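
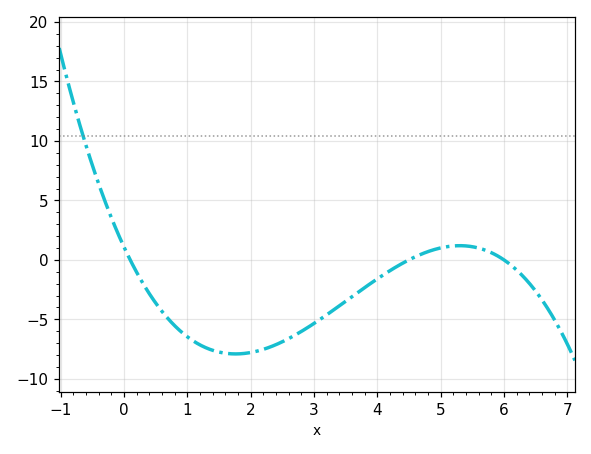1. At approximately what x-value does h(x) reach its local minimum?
1.76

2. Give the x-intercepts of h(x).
0.1, 4.5, 6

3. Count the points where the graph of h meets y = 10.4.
1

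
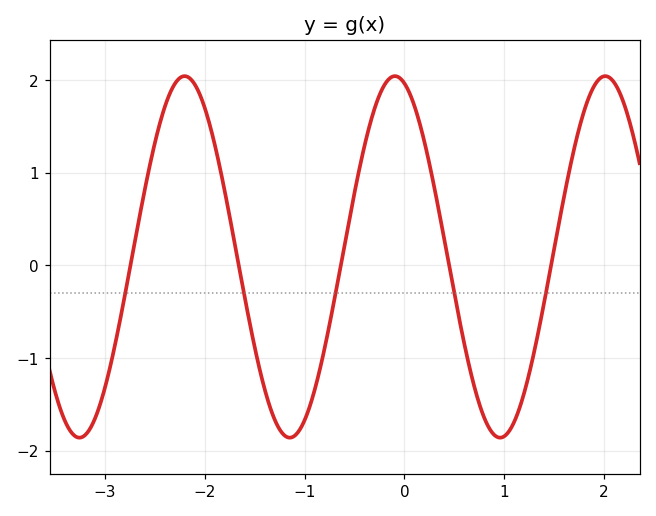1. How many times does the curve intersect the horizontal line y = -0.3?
5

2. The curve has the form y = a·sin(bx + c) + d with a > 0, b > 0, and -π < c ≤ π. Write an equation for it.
y = 1.95sin(2.98x + 1.85) + 0.09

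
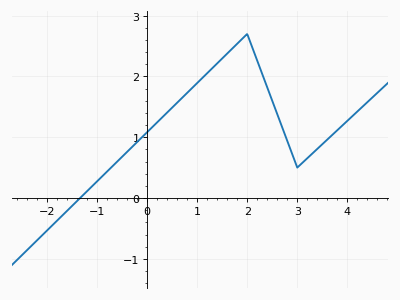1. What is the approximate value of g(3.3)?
0.73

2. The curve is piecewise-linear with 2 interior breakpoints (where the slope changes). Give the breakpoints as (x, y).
(2, 2.7); (3, 0.5)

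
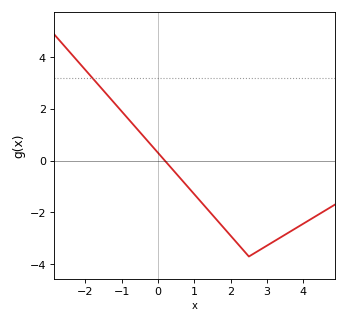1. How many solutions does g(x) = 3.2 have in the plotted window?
1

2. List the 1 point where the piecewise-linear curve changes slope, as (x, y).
(2.5, -3.7)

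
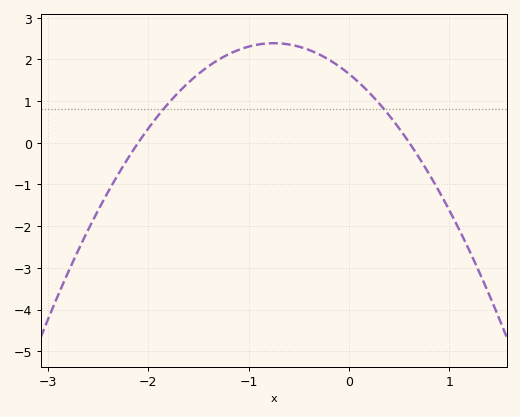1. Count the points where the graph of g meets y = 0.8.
2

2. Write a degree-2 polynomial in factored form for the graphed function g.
y = -1.31(x + 2.1)(x - 0.6)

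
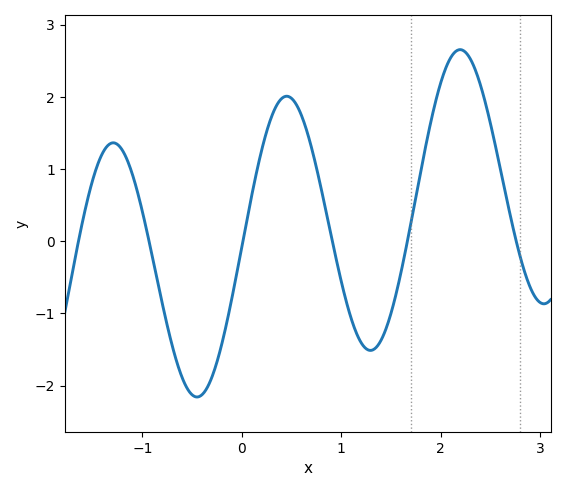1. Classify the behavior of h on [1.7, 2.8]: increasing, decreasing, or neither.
neither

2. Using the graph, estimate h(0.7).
1.3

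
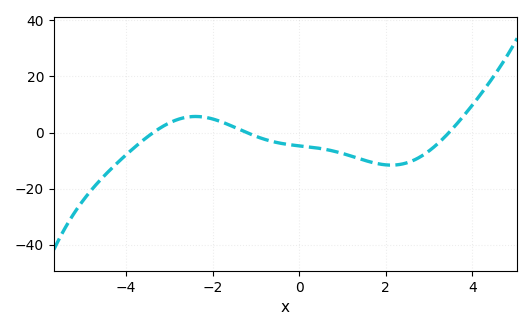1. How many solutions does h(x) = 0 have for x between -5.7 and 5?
3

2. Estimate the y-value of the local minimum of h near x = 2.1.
-11.6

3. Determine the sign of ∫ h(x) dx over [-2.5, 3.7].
negative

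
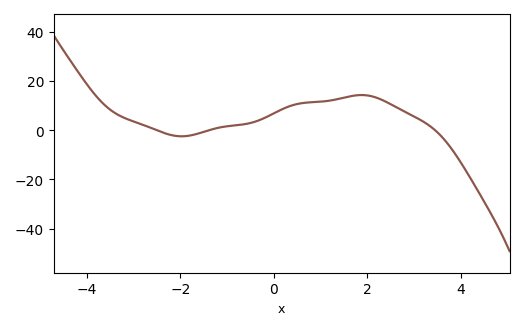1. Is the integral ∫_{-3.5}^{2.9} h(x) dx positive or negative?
positive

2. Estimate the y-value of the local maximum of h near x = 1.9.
14.2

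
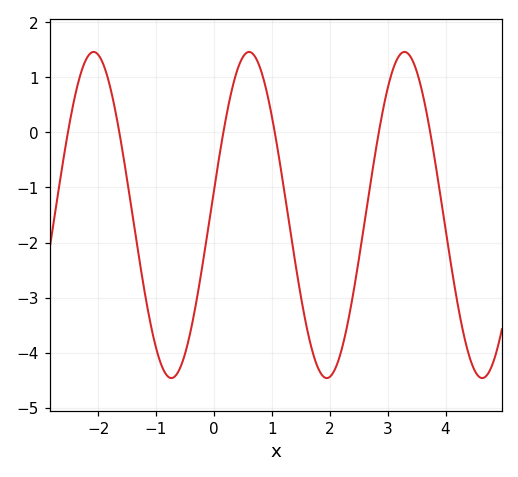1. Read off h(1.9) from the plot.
-4.4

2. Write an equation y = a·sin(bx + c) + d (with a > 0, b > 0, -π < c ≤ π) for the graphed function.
y = 2.96sin(2.3x + 0.15) - 1.5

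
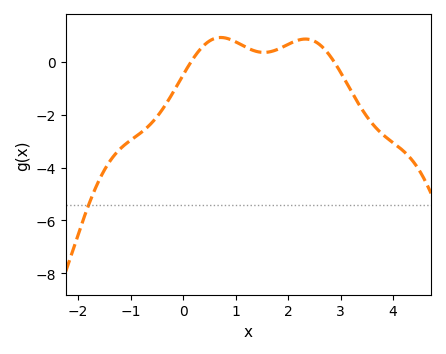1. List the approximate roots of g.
0.2, 2.9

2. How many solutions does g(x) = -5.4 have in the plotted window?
1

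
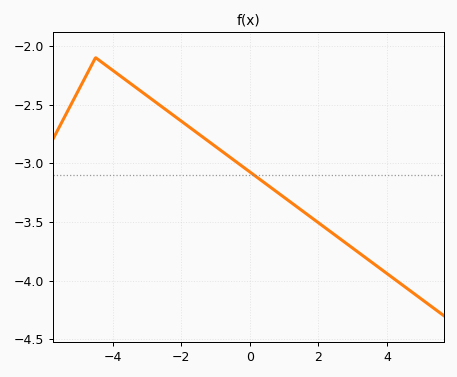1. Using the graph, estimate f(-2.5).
-2.53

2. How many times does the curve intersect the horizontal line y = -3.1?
1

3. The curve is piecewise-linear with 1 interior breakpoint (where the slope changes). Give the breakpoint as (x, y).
(-4.5, -2.1)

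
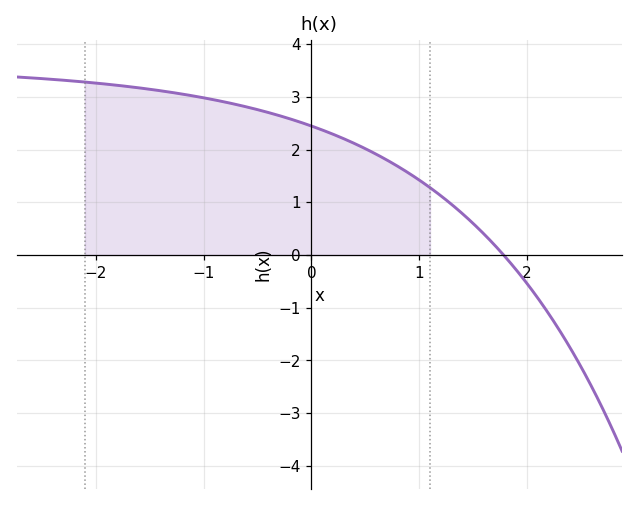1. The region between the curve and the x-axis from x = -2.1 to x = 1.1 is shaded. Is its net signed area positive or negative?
positive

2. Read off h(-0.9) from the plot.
2.95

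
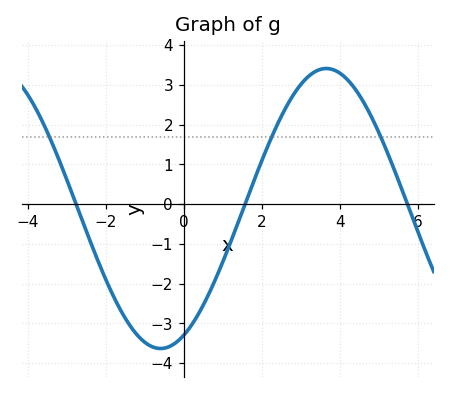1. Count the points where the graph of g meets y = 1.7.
3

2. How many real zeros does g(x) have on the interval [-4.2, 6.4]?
3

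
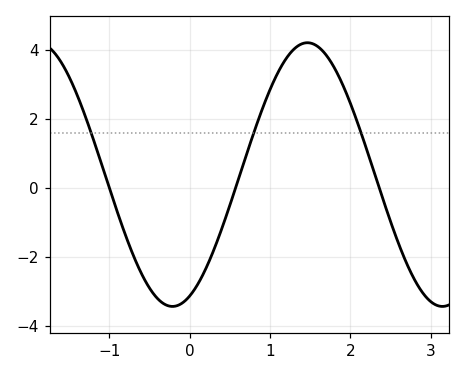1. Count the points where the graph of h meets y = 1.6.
3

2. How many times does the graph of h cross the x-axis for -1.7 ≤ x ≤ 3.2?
3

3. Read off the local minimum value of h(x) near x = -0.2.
-3.43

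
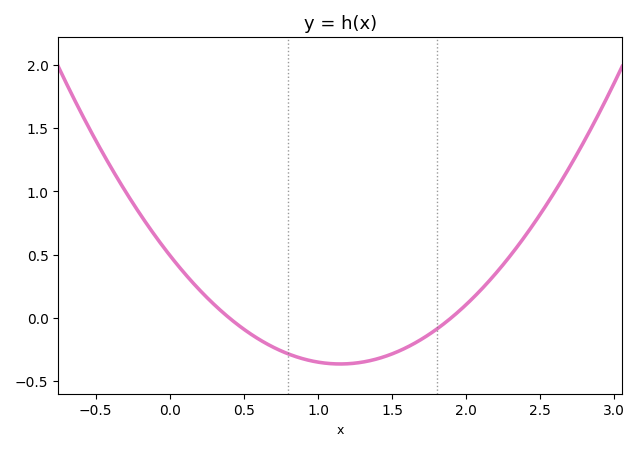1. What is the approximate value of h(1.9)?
0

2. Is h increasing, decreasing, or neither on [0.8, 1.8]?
neither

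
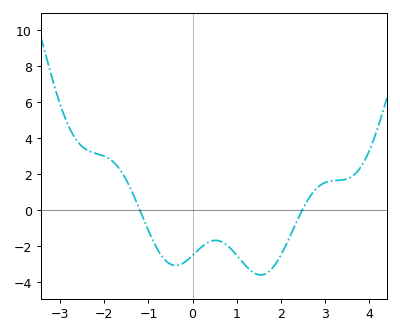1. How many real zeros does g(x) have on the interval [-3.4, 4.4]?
2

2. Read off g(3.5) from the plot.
1.8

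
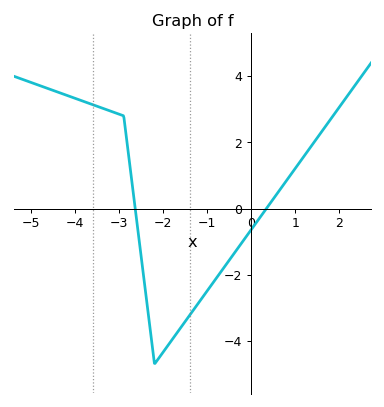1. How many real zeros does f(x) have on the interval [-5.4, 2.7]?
2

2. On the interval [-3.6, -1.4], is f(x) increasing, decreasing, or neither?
neither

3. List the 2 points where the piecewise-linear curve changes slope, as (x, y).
(-2.9, 2.8); (-2.2, -4.7)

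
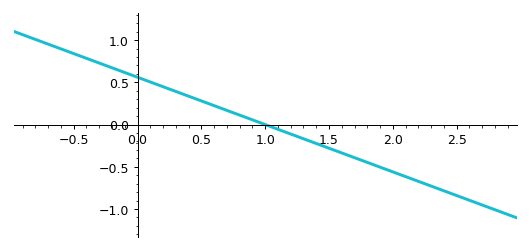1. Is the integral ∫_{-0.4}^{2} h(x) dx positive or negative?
positive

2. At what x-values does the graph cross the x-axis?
1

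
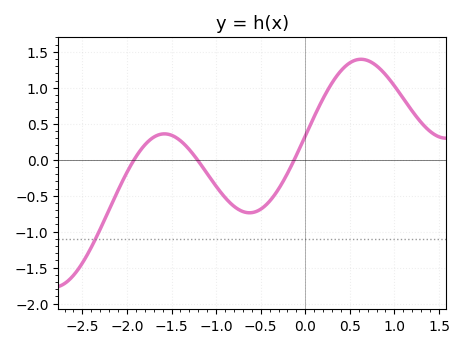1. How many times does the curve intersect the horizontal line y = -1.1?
1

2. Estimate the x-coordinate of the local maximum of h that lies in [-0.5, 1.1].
0.626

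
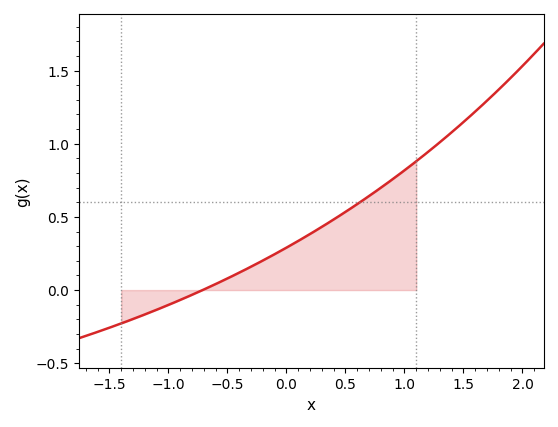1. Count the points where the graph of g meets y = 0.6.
1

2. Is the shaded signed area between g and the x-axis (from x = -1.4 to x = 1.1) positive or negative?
positive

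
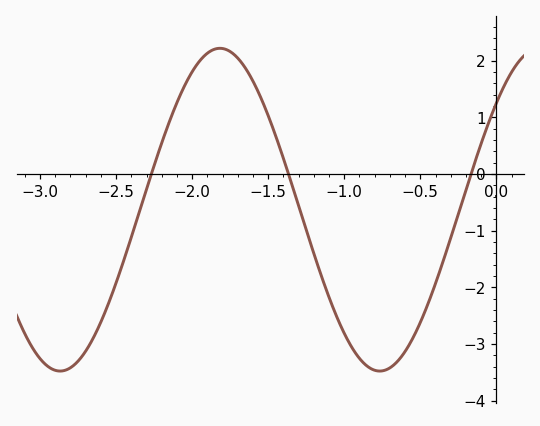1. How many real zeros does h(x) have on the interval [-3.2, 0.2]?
3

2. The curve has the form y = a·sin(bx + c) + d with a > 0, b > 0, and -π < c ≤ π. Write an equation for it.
y = 2.85sin(3x + 0.72) - 0.63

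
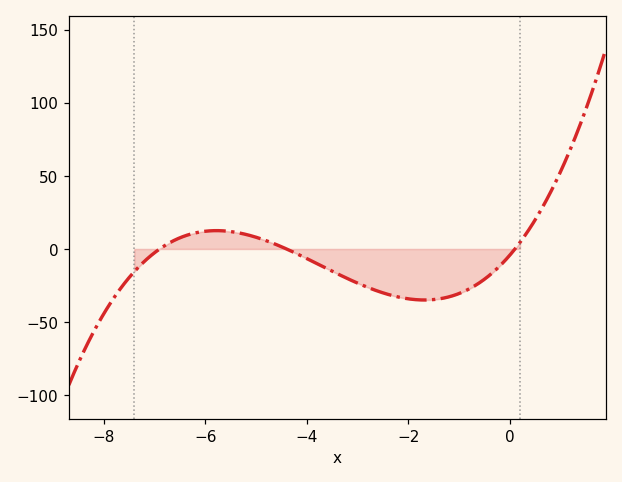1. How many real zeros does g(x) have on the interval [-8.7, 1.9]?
3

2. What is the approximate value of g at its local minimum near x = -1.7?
-34.9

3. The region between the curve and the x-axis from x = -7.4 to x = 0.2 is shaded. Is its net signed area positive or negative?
negative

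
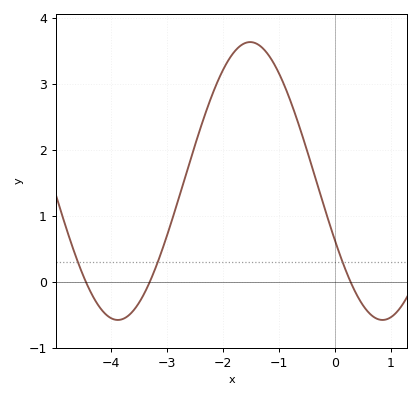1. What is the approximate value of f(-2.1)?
3.03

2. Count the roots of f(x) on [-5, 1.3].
3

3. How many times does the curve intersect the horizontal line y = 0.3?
3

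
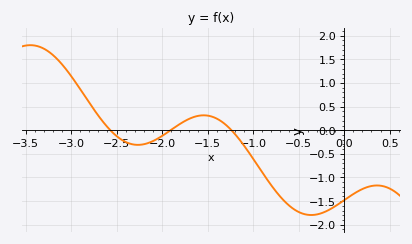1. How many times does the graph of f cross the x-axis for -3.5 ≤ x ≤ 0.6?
3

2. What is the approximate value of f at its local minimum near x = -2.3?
-0.3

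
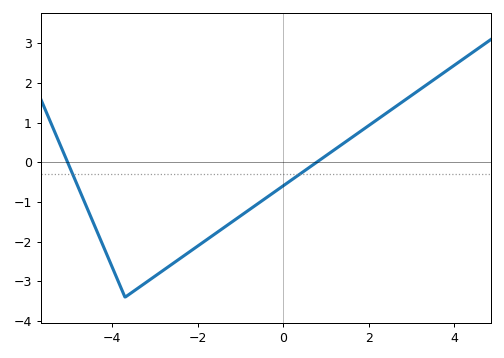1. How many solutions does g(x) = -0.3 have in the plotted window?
2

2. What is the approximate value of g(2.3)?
1.2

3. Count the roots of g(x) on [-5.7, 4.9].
2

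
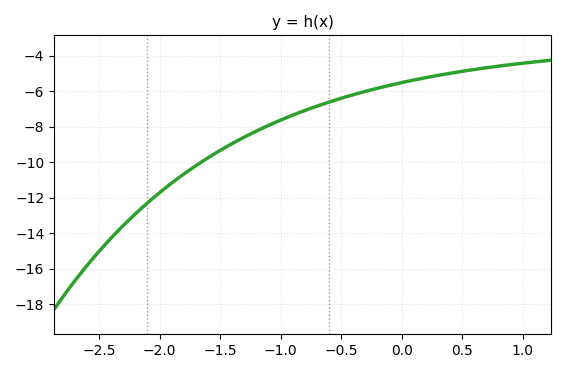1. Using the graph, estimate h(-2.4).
-14.3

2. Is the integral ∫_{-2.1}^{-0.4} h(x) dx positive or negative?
negative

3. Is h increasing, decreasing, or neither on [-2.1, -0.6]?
increasing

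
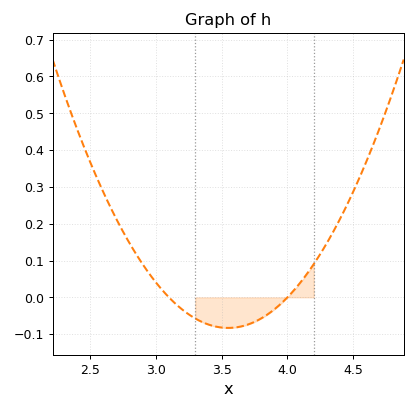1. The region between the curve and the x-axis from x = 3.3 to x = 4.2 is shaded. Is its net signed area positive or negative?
negative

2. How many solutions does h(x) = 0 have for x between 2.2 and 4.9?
2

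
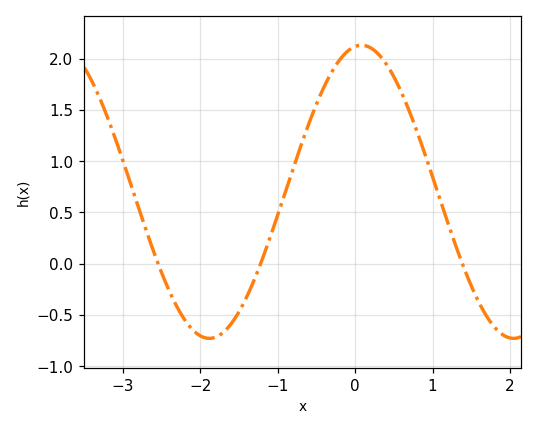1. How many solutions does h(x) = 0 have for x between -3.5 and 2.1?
3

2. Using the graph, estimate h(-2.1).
-0.644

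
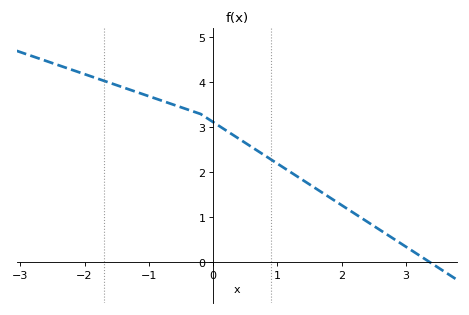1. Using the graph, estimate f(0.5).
2.65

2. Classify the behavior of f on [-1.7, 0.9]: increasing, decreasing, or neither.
decreasing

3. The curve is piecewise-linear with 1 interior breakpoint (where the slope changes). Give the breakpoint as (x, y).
(-0.2, 3.3)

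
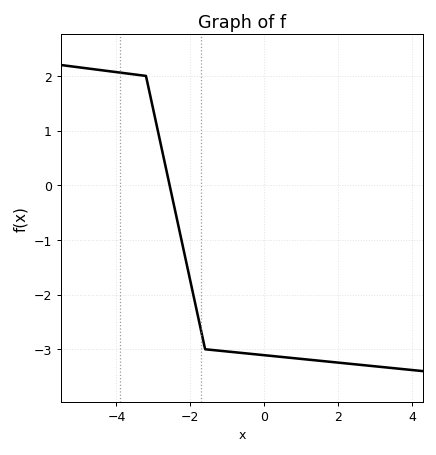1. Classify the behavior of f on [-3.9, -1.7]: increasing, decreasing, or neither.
decreasing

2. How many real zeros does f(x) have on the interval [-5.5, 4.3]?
1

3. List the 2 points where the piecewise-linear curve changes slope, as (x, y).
(-3.2, 2); (-1.6, -3)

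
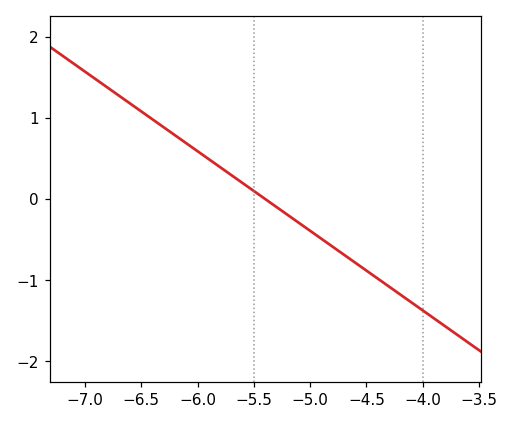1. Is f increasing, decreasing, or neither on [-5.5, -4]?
decreasing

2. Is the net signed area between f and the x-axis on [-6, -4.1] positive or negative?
negative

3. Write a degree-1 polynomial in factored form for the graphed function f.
y = -0.98(x + 5.4)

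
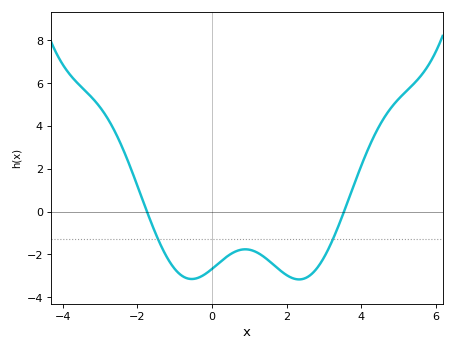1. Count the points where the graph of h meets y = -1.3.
2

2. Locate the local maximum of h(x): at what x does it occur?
0.891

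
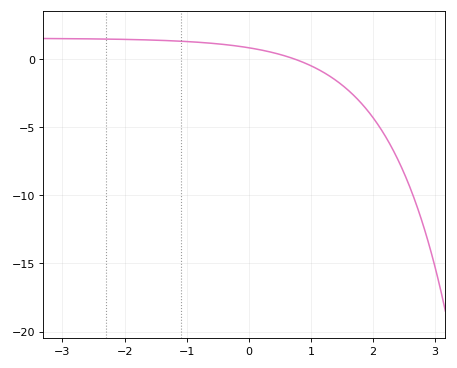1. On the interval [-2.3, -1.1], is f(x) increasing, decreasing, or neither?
decreasing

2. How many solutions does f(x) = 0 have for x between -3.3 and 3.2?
1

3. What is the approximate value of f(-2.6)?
1.49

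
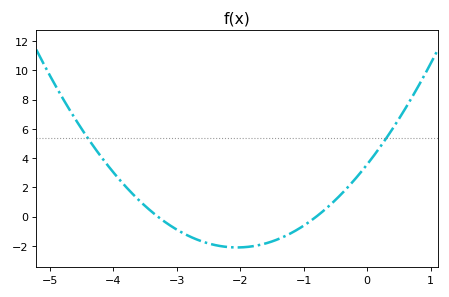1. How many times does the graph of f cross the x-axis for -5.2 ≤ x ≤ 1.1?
2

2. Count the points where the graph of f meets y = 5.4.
2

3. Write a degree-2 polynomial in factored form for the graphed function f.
y = 1.35(x + 3.3)(x + 0.8)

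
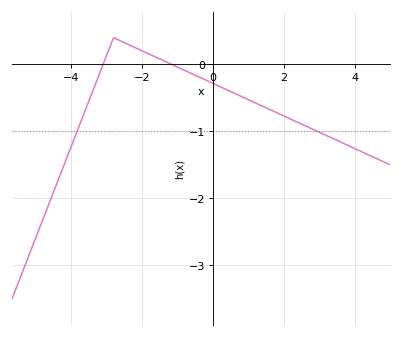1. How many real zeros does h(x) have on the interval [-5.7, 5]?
2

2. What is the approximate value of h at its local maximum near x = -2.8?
0.4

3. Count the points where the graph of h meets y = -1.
2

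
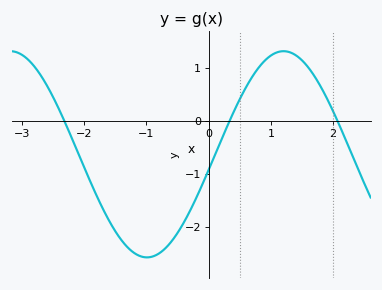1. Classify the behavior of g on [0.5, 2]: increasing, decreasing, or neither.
neither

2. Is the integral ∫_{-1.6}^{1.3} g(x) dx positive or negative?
negative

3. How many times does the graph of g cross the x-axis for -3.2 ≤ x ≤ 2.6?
3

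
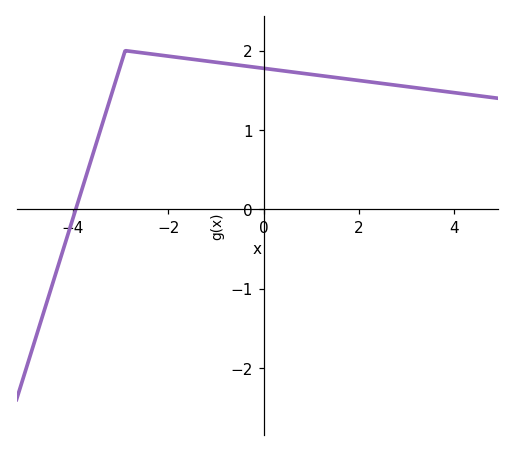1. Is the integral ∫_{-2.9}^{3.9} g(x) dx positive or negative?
positive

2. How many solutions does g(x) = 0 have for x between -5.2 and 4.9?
1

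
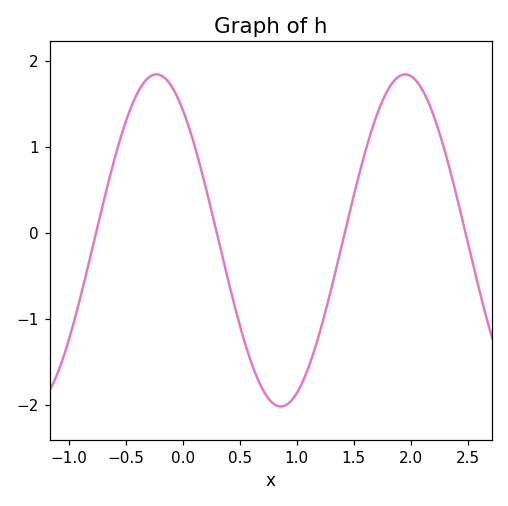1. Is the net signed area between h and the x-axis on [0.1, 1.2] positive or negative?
negative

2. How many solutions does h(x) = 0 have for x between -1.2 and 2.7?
4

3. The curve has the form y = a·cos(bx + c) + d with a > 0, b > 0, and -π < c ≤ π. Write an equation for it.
y = 1.93cos(2.88x + 0.662) - 0.09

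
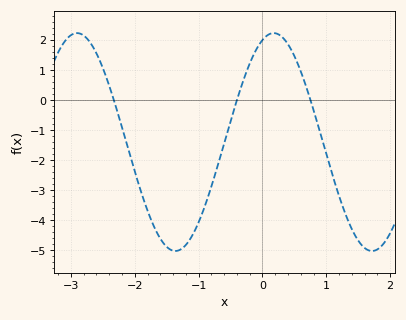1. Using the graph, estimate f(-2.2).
-0.9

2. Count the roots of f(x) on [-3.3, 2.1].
3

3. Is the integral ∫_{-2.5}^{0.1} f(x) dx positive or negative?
negative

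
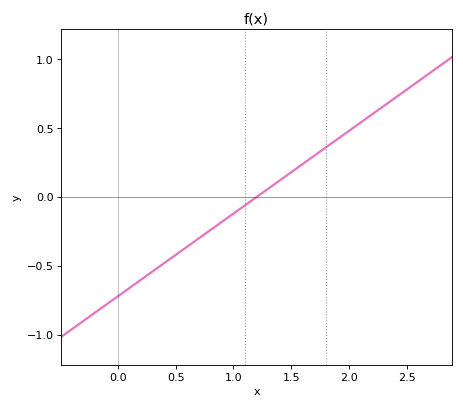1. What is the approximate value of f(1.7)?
0.3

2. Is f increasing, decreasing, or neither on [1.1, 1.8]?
increasing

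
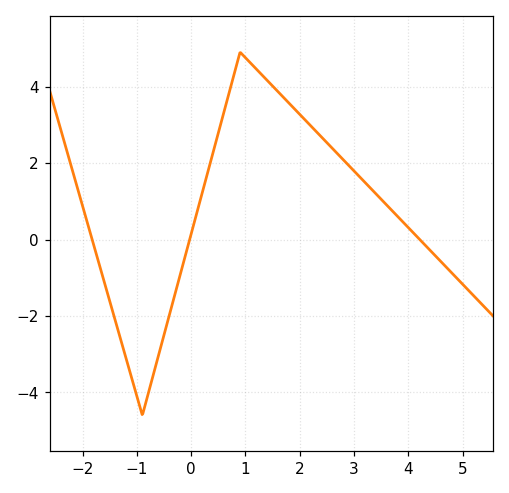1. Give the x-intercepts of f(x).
-1.8, 0, 4.2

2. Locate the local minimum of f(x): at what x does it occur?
-1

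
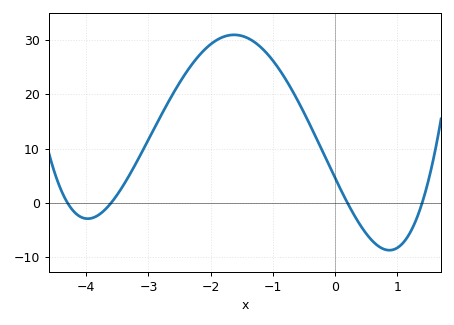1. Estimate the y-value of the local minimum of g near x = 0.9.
-9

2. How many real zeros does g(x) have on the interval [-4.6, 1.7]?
4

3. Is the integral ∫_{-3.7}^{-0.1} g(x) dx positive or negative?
positive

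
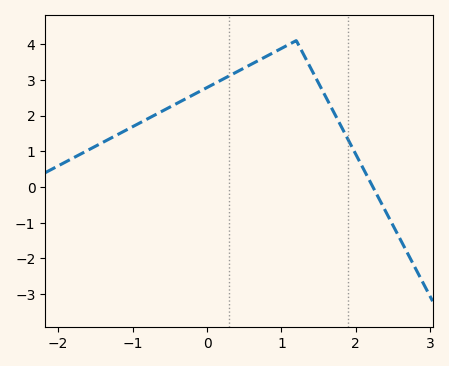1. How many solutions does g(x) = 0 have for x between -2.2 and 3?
1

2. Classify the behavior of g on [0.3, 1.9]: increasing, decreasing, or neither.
neither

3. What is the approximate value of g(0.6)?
3.4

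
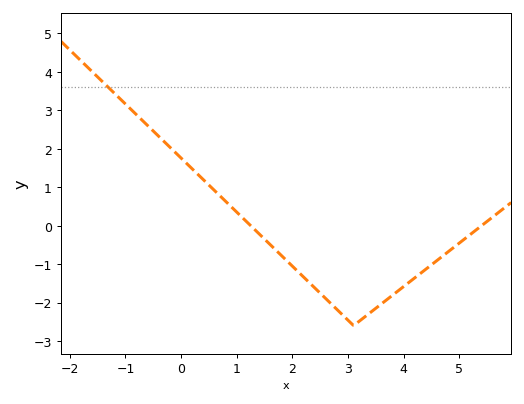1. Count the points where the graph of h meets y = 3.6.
1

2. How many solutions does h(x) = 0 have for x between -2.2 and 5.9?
2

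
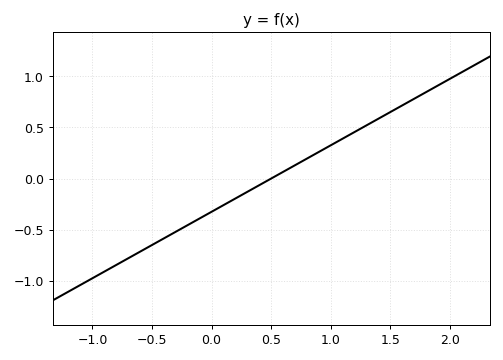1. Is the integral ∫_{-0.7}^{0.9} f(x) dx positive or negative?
negative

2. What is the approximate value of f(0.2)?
-0.2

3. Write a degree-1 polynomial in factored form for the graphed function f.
y = 0.65(x - 0.5)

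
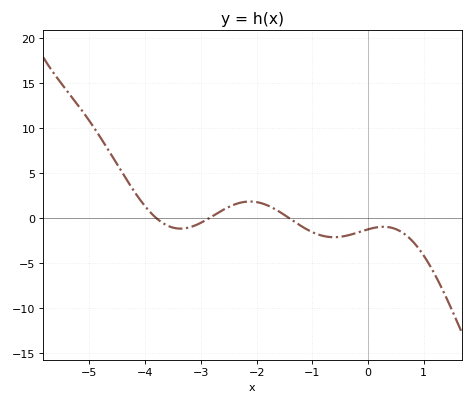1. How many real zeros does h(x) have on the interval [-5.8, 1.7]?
3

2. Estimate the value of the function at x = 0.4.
-1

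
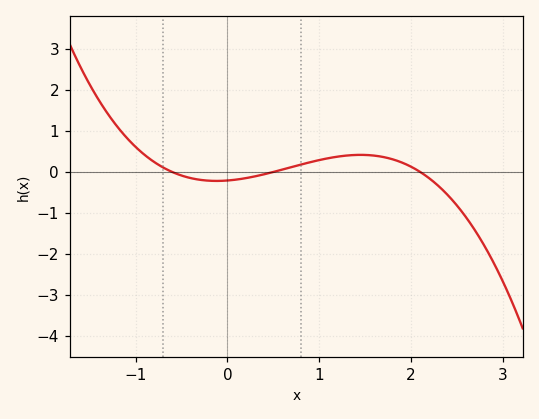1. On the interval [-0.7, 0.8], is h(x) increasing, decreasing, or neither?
neither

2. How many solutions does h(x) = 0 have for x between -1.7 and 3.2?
3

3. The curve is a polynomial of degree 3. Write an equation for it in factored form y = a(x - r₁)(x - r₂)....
y = -0.33(x + 0.6)(x - 0.5)(x - 2.1)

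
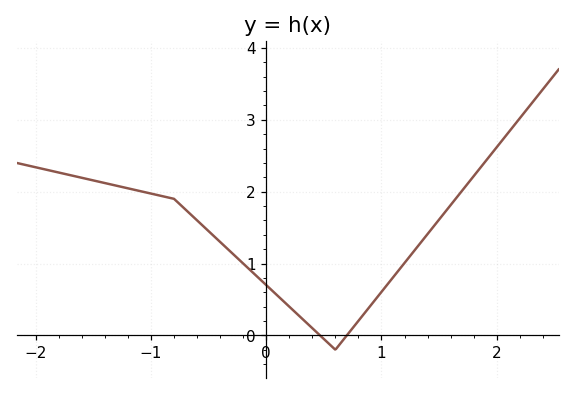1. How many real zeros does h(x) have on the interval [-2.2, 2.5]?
2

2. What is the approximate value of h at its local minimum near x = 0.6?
-0.2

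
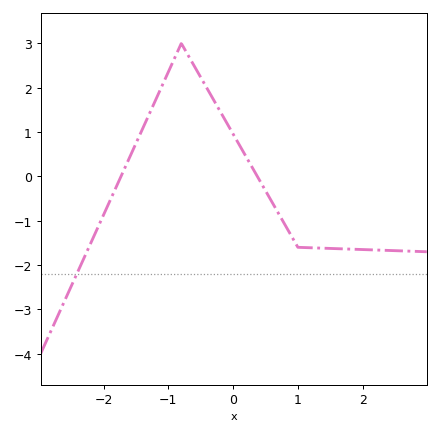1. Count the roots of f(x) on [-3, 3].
2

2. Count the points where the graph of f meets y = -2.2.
1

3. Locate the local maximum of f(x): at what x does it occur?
-0.799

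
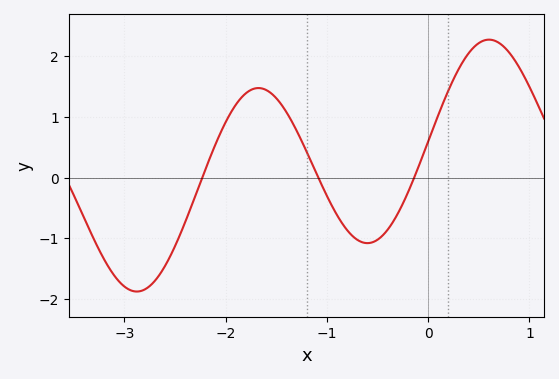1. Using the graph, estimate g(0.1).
1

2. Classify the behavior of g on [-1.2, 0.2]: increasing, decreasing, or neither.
neither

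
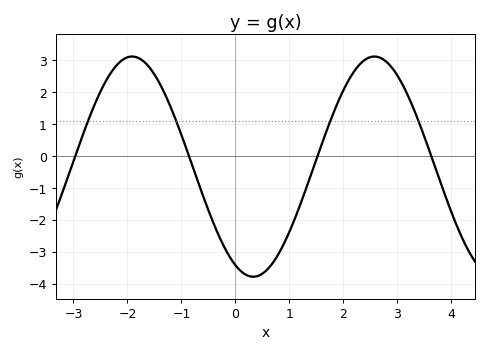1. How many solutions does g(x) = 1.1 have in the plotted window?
4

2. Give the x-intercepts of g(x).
-2.97, -0.861, 1.52, 3.63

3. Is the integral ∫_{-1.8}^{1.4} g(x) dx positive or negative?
negative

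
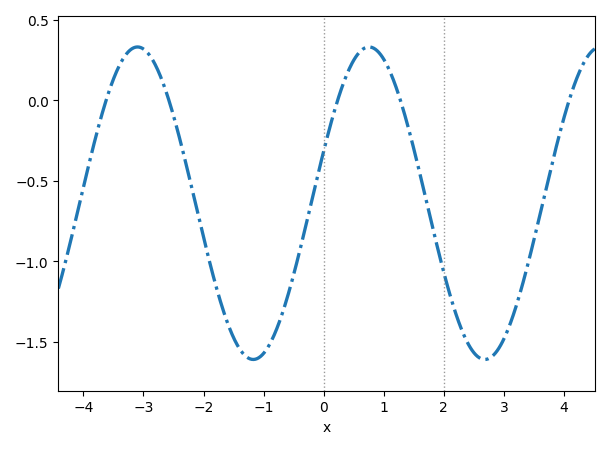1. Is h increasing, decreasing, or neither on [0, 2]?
neither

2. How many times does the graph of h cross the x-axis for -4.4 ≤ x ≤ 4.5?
5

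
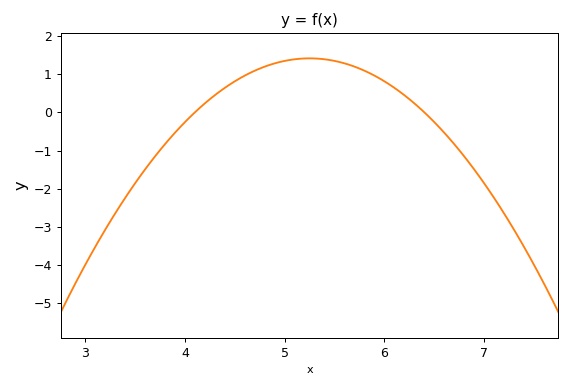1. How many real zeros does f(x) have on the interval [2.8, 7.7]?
2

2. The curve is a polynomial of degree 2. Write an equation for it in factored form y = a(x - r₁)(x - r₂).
y = -1.07(x - 4.1)(x - 6.4)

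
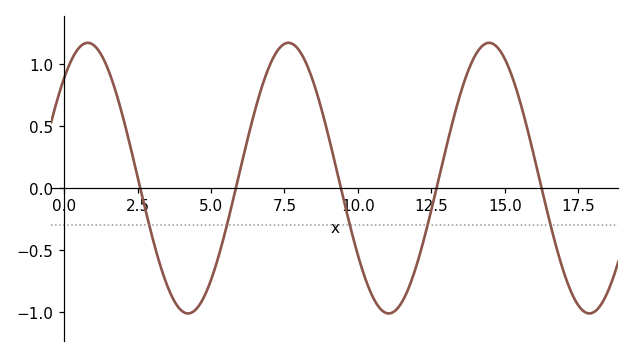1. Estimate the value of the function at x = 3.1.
-0.481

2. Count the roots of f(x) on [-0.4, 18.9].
5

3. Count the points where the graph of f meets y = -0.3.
5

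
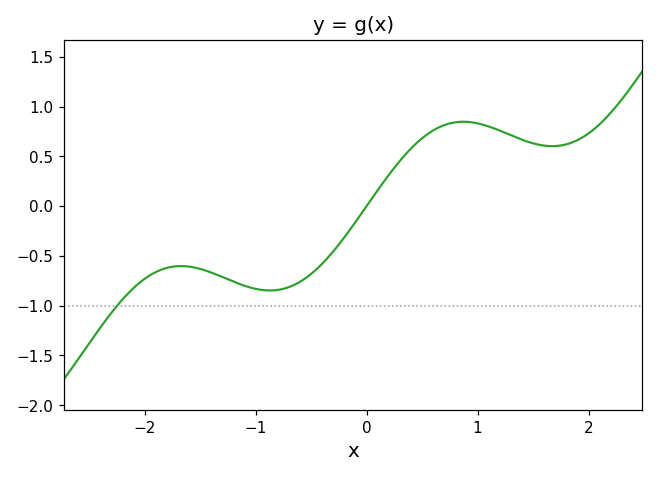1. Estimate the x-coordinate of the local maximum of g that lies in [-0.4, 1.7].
0.9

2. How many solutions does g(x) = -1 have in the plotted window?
1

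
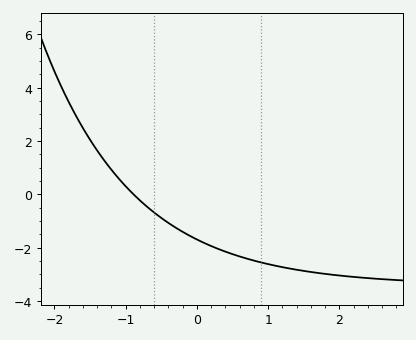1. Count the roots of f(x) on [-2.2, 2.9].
1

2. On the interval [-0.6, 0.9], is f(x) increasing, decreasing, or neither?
decreasing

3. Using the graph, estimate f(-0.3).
-1.2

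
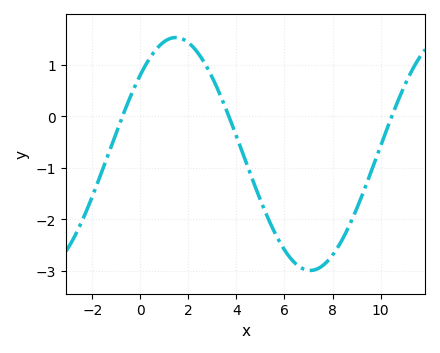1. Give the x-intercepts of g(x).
-0.752, 3.68, 10.5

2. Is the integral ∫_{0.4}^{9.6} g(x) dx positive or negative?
negative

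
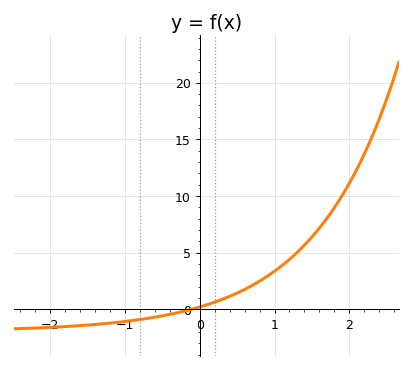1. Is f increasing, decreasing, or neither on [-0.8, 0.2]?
increasing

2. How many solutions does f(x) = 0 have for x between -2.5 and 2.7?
1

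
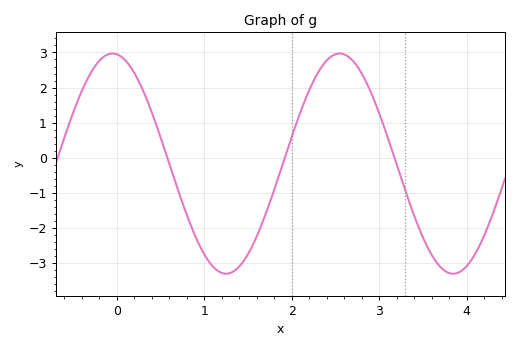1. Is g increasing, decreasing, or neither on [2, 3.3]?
neither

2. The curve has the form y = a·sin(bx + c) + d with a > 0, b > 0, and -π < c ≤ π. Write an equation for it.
y = 3.14sin(2.42x + 1.69) - 0.17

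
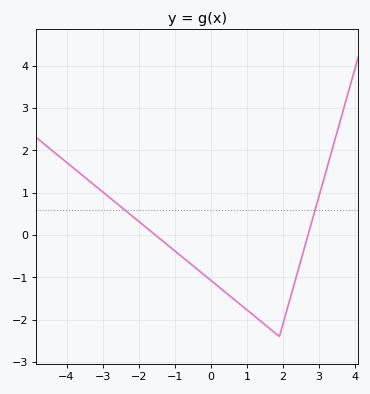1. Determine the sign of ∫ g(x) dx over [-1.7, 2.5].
negative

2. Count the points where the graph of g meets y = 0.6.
2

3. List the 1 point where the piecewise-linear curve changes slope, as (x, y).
(1.9, -2.4)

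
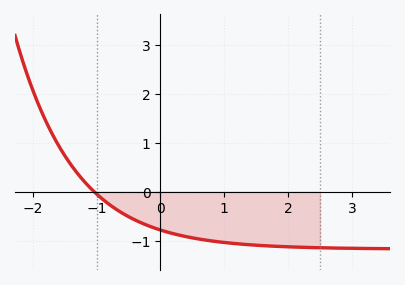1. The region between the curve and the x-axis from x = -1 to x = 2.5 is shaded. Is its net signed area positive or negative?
negative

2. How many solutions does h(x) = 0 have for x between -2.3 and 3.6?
1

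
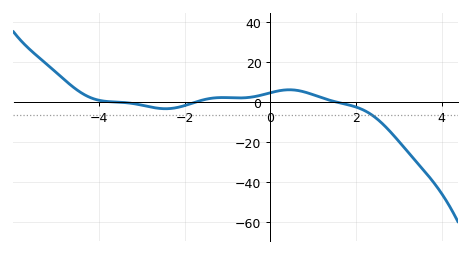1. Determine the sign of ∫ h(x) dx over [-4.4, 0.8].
positive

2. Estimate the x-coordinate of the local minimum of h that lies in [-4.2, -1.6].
-2.44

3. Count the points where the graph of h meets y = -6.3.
1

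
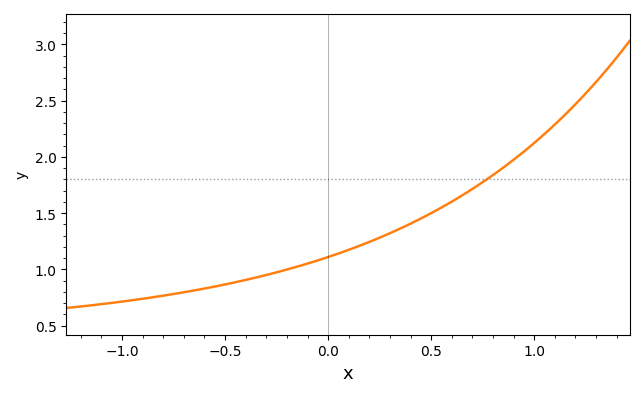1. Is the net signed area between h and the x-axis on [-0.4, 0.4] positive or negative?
positive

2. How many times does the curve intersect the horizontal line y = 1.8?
1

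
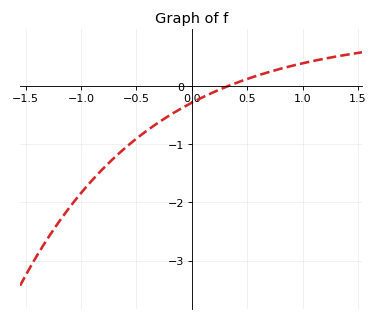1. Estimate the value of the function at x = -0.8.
-1.42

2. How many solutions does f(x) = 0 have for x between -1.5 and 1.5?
1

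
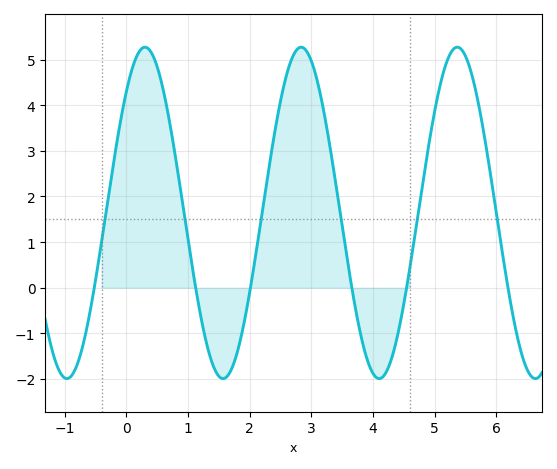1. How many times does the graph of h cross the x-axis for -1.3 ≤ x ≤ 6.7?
6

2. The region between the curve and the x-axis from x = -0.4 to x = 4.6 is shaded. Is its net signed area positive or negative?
positive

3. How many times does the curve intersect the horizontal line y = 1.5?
6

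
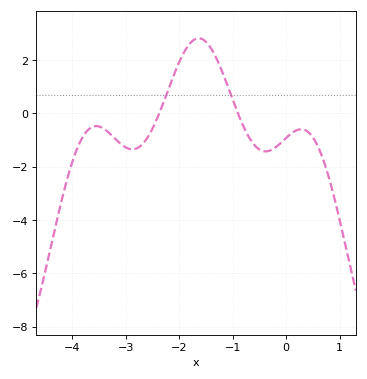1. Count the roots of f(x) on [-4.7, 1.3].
2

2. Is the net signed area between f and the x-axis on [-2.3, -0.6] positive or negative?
positive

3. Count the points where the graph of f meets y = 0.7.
2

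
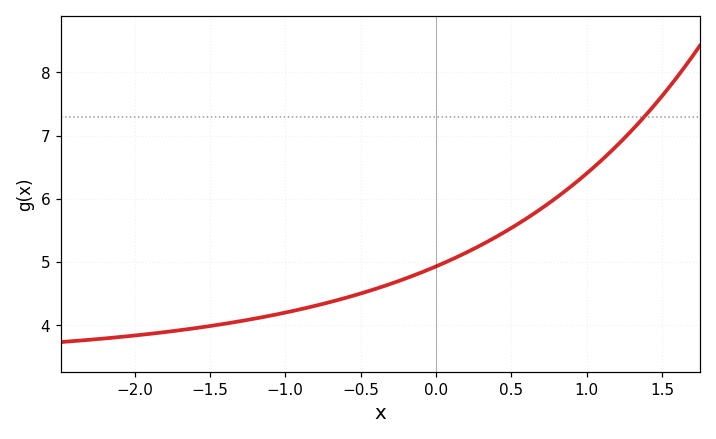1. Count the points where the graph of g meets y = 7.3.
1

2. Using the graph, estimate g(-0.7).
4.4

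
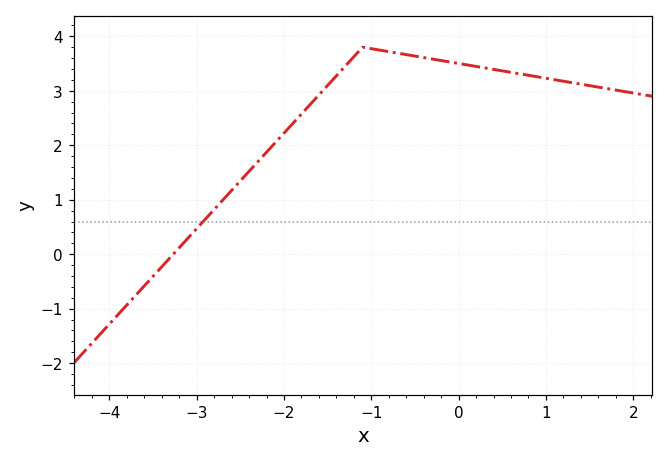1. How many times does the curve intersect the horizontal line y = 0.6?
1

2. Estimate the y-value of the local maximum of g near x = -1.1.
3.8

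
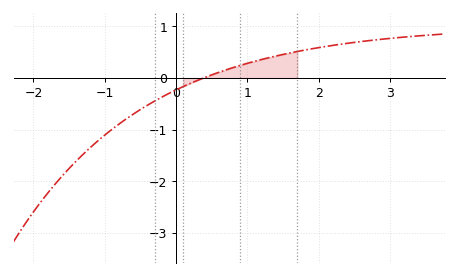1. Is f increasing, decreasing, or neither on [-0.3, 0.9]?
increasing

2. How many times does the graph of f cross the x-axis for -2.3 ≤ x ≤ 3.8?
1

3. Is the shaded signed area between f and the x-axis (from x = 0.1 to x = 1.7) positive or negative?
positive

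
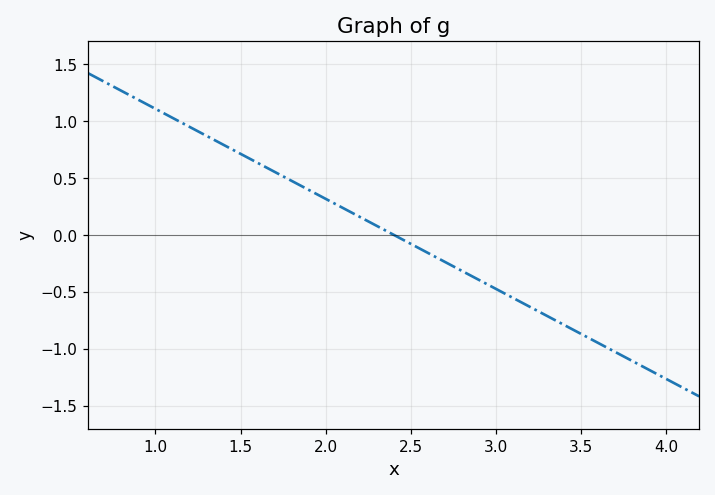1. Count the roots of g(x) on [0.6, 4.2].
1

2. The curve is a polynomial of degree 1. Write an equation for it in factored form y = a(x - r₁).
y = -0.79(x - 2.4)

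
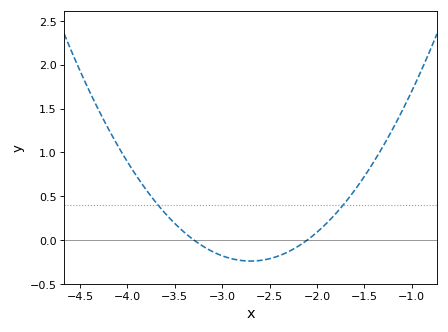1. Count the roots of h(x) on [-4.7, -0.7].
2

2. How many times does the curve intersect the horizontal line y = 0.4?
2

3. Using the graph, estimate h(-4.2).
1.25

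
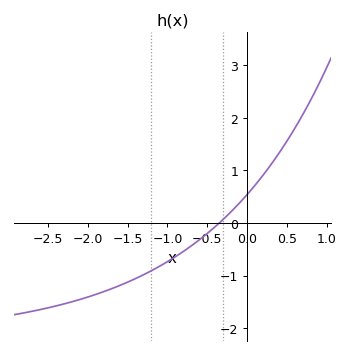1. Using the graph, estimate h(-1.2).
-0.907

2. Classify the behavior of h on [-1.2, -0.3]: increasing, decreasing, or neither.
increasing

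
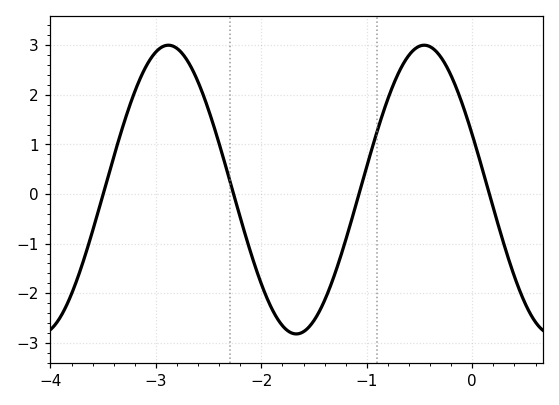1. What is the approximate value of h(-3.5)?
0.002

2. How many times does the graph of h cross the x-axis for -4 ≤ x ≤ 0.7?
4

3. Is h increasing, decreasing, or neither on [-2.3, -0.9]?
neither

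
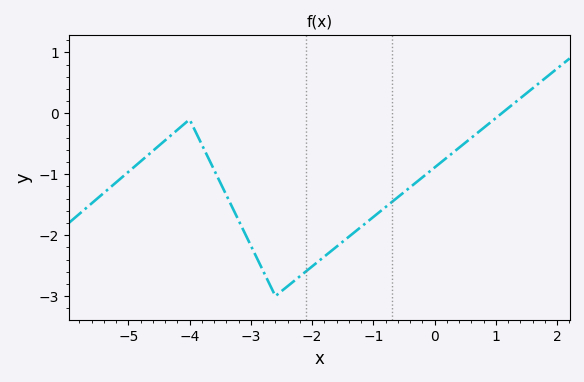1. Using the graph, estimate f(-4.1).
-0.2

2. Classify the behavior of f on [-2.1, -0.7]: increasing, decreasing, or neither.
increasing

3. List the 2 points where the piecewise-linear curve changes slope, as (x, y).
(-4, -0.1); (-2.6, -3)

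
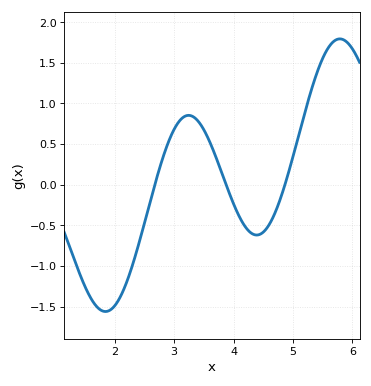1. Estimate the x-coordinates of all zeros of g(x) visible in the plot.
2.67, 3.87, 4.86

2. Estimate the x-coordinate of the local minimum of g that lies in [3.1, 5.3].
4.39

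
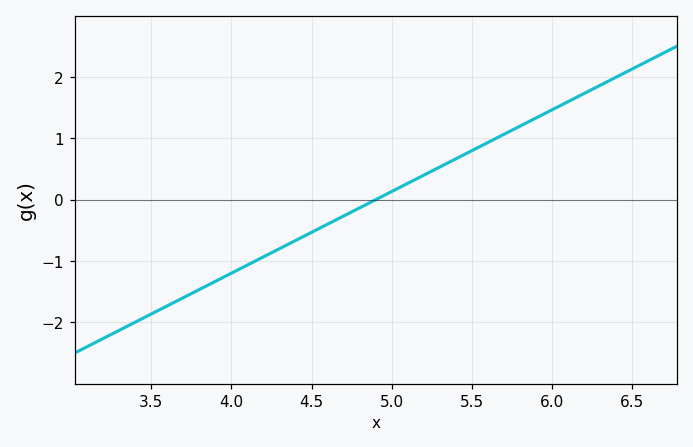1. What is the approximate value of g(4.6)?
-0.4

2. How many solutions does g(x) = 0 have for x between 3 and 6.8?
1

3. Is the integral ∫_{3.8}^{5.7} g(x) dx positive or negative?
negative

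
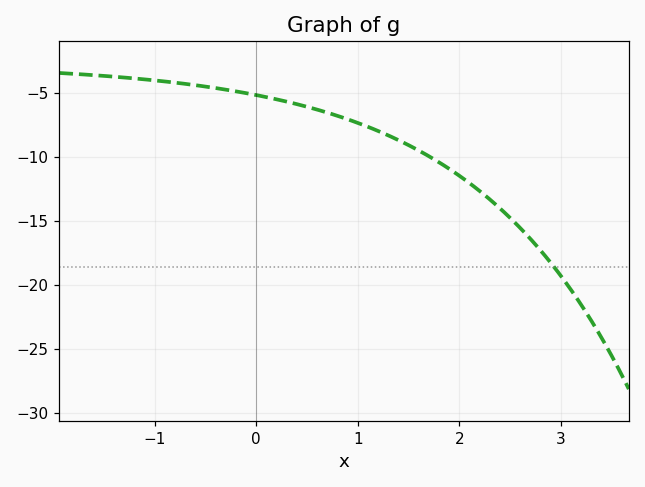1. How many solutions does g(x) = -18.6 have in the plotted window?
1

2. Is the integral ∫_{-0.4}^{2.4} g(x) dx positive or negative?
negative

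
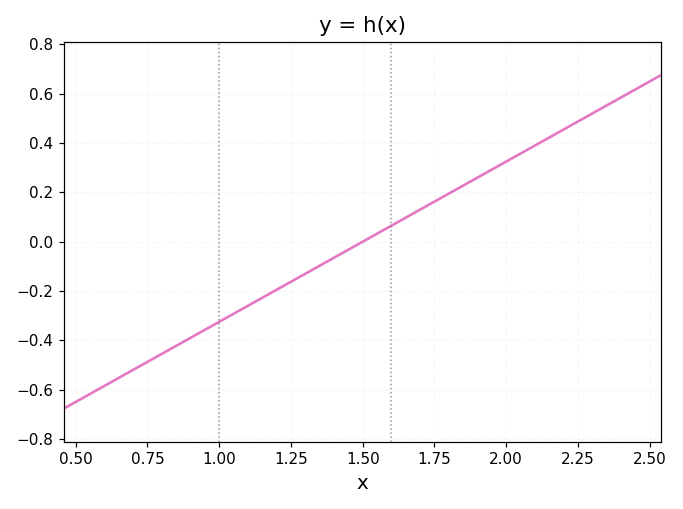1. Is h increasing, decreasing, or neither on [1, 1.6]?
increasing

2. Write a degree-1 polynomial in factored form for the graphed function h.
y = 0.65(x - 1.5)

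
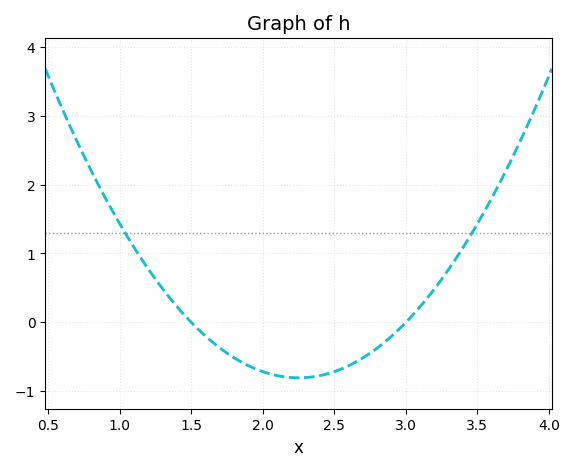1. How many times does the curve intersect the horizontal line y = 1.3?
2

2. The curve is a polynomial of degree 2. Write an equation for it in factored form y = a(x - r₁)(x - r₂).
y = 1.43(x - 1.5)(x - 3)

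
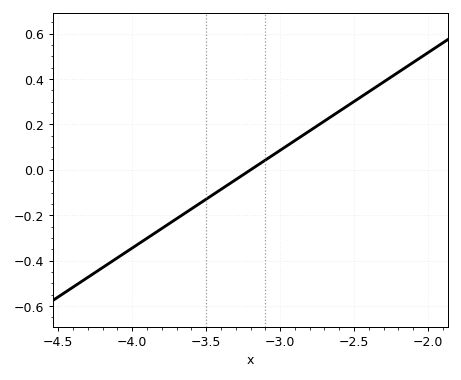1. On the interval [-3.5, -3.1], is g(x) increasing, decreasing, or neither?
increasing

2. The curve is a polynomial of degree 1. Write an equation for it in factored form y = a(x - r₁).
y = 0.43(x + 3.2)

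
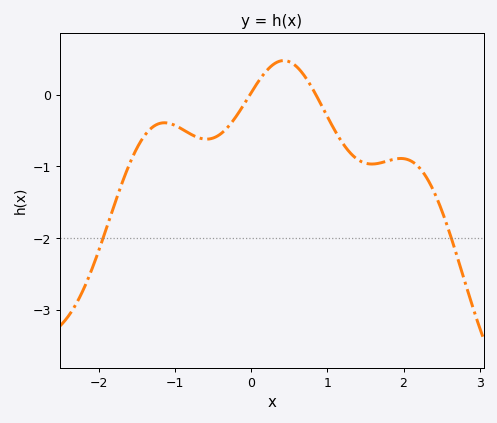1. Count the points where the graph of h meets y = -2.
2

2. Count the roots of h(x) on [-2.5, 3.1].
2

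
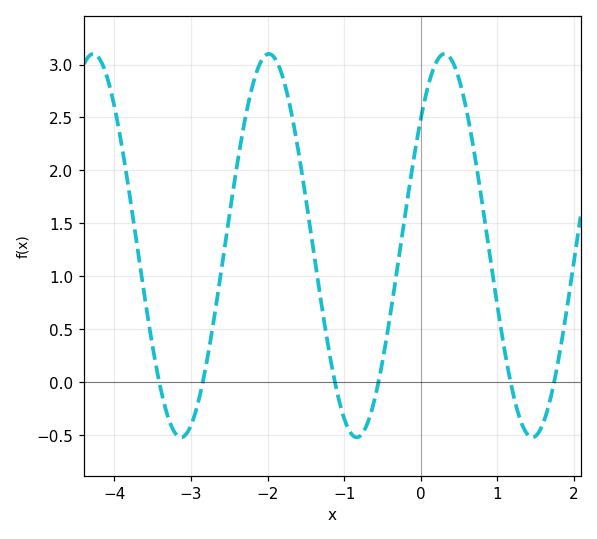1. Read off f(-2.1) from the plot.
3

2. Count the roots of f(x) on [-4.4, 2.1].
6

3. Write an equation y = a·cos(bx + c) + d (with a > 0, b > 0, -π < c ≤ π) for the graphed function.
y = 1.81cos(2.7x - 0.85) + 1.29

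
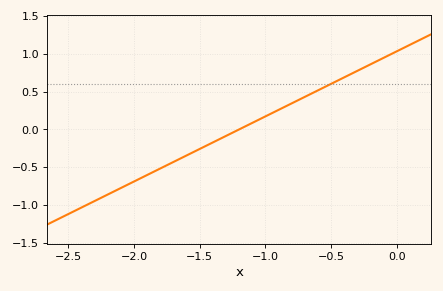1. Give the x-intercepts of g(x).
-1.2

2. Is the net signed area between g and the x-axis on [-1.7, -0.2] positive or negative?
positive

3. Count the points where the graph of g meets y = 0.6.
1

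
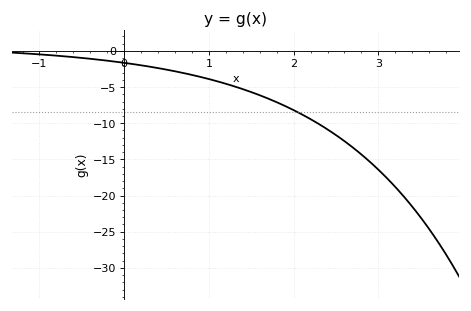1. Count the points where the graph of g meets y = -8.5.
1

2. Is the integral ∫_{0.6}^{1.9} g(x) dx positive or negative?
negative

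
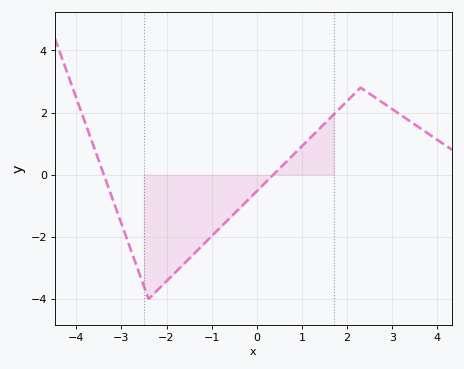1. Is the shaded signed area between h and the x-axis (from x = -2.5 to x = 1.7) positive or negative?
negative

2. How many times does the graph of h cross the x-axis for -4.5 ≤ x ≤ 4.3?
2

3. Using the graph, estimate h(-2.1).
-3.6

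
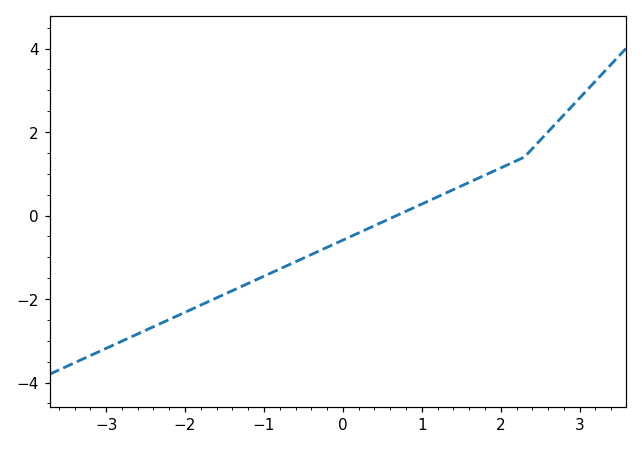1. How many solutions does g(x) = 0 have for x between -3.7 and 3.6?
1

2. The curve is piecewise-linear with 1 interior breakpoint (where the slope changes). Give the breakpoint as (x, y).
(2.3, 1.4)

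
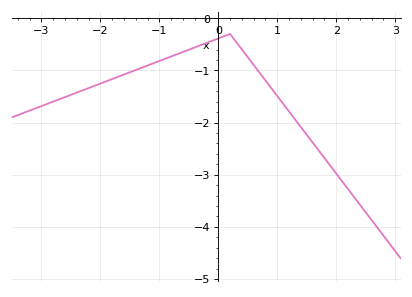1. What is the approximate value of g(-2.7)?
-1.55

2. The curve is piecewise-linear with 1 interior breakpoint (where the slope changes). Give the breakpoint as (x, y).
(0.2, -0.3)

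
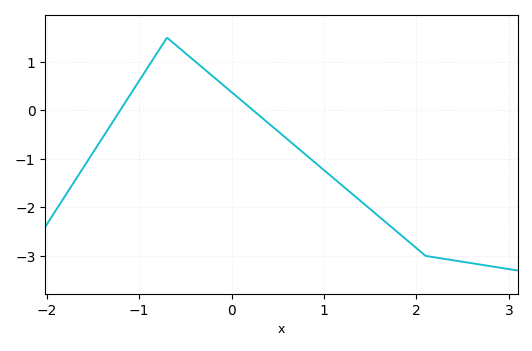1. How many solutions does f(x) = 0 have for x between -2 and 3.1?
2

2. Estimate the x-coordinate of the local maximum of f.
-0.698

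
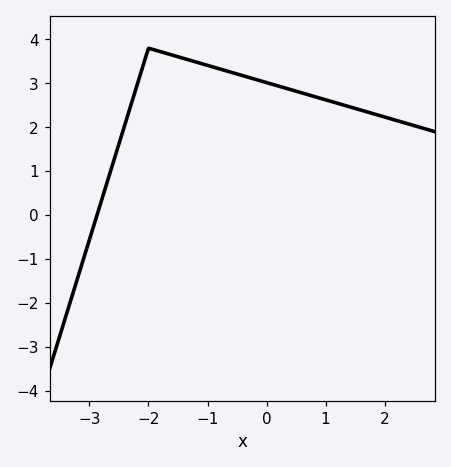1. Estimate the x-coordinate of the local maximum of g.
-2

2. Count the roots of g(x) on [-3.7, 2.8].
1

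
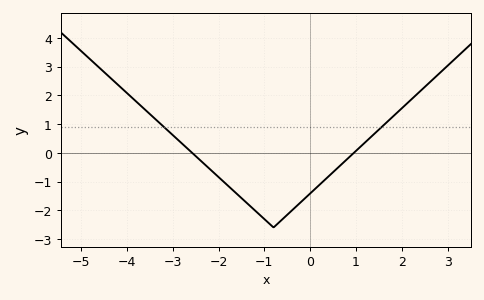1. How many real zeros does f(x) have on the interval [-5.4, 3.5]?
2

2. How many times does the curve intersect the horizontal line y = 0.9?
2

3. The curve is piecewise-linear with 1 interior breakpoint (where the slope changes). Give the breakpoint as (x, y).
(-0.8, -2.6)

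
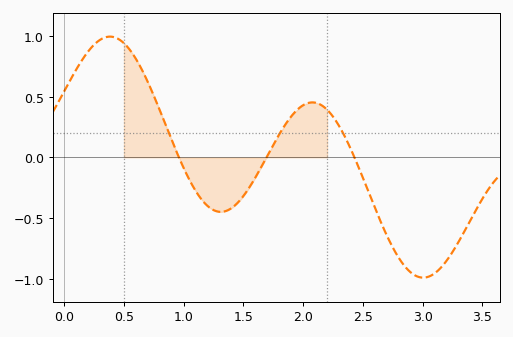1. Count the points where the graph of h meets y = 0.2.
3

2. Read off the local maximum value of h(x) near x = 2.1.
0.45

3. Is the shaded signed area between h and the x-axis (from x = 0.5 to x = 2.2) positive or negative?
positive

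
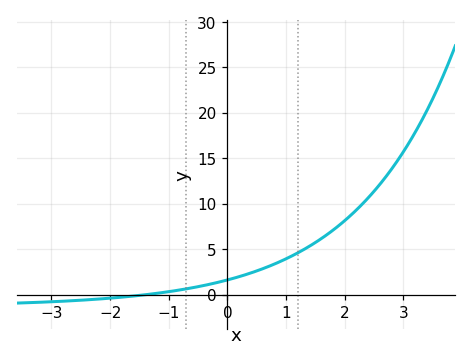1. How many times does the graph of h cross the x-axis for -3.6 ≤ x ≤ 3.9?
1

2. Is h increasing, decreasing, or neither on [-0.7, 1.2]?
increasing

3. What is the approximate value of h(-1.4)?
-0.005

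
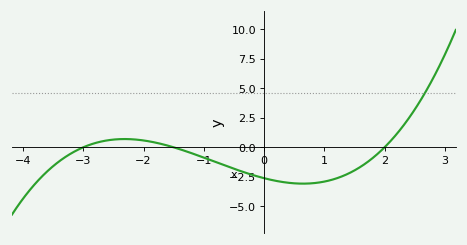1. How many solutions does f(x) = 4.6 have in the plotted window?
1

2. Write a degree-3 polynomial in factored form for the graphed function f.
y = 0.29(x + 3)(x + 1.5)(x - 2)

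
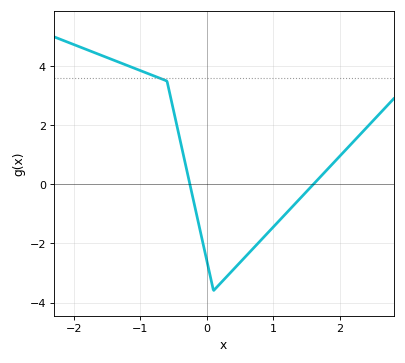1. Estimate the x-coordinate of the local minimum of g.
0.1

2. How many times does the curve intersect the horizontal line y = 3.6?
1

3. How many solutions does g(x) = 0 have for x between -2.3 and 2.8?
2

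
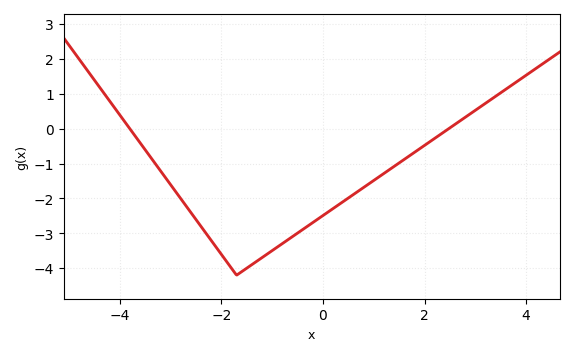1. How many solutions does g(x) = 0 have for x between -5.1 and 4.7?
2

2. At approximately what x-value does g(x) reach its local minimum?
-1.7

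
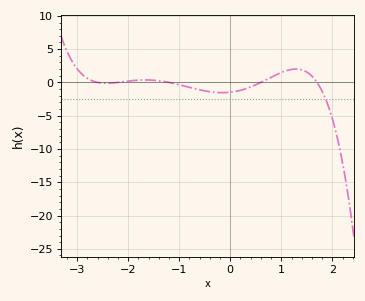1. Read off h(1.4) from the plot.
2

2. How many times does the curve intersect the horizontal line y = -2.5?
1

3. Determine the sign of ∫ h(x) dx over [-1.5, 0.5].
negative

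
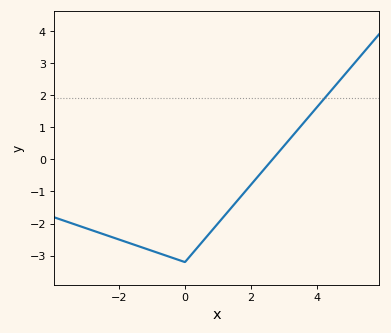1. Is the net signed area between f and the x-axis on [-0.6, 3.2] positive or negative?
negative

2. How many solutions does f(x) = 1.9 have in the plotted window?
1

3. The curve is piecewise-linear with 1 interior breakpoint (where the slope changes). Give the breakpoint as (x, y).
(0, -3.2)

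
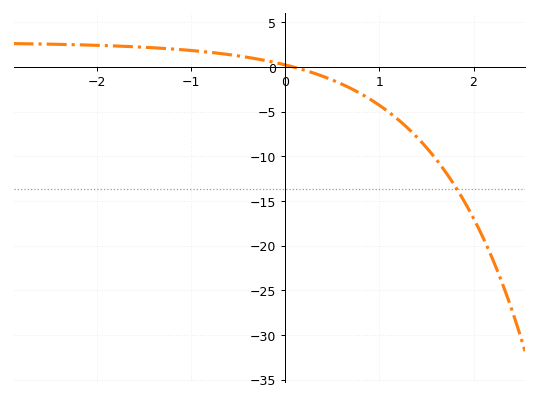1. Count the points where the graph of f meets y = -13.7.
1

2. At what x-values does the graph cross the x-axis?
0.089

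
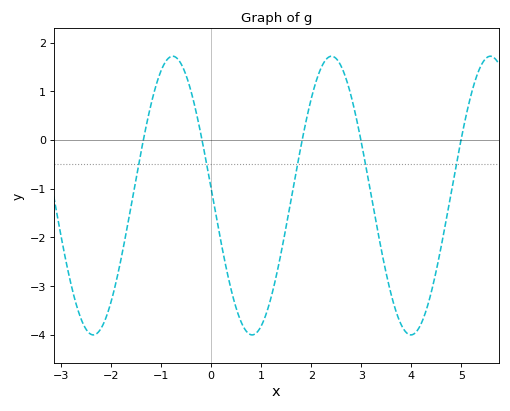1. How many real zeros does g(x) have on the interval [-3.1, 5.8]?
5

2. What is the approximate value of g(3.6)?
-3.18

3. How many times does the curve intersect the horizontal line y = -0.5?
5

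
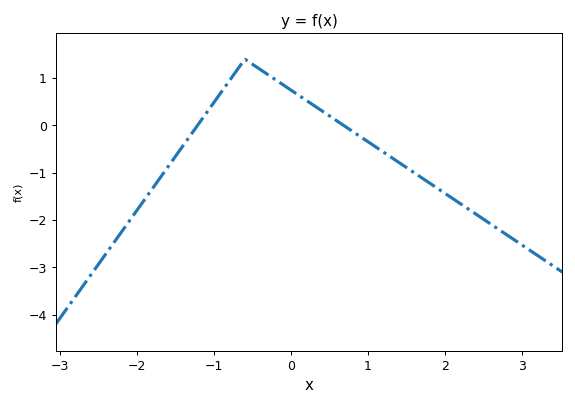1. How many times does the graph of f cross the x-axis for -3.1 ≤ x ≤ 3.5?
2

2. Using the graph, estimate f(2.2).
-1.7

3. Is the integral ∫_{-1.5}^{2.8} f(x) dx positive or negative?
negative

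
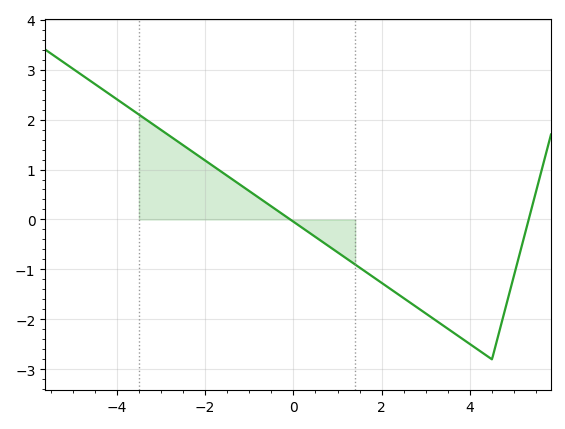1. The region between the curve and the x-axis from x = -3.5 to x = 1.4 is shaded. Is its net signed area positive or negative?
positive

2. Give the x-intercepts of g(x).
0, 5.4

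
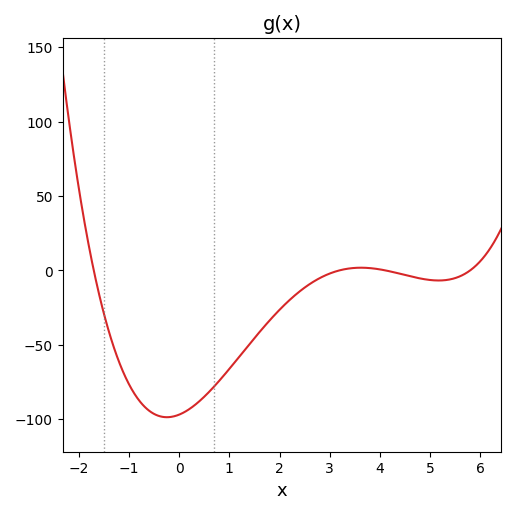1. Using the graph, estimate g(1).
-66.3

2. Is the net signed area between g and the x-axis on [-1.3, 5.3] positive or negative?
negative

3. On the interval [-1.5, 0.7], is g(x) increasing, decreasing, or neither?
neither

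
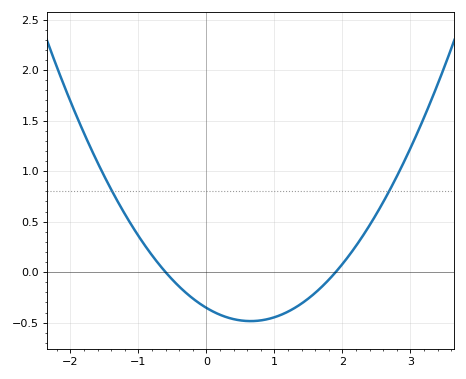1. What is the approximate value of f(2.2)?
0.25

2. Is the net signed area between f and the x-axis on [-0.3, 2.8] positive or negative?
negative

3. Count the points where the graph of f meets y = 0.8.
2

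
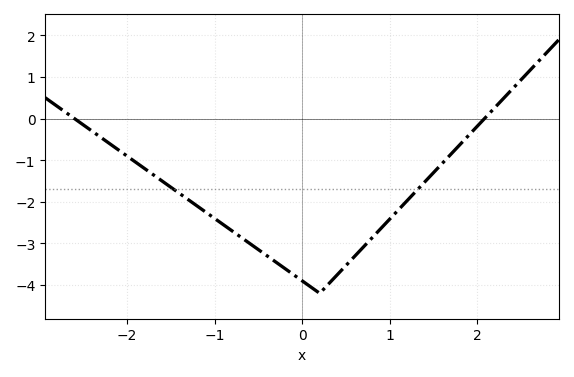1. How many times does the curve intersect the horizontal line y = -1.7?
2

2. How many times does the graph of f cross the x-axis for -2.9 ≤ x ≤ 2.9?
2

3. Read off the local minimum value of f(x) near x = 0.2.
-4.2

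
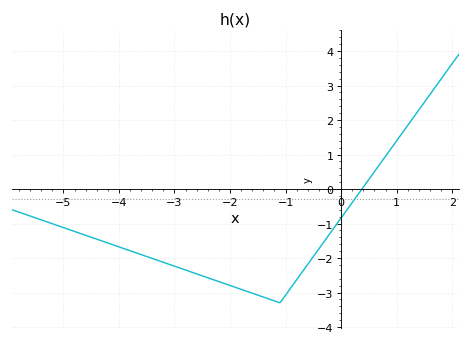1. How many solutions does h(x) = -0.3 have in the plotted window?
1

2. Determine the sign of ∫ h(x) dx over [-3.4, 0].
negative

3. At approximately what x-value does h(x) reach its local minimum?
-1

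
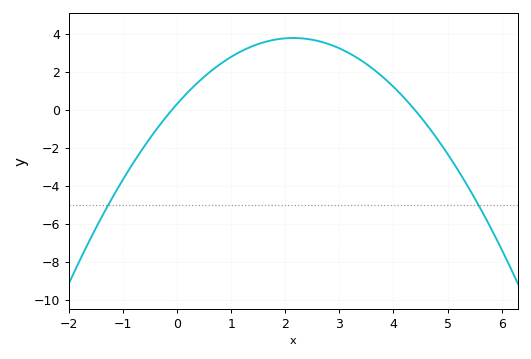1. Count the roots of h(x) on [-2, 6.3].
2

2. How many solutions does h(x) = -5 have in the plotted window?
2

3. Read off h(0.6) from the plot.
2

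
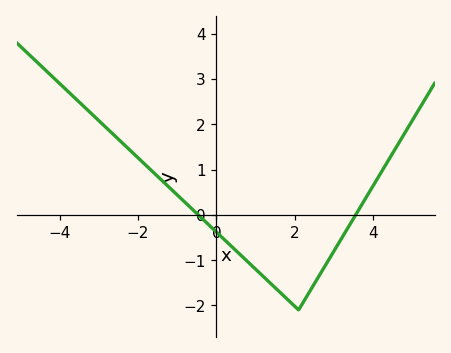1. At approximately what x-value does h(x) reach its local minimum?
2.1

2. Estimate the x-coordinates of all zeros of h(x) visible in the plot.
-0.462, 3.56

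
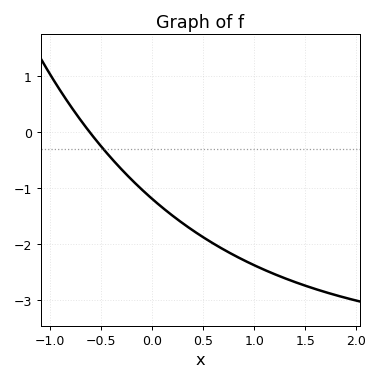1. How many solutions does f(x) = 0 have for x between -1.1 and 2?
1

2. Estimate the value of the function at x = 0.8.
-2.2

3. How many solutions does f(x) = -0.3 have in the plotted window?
1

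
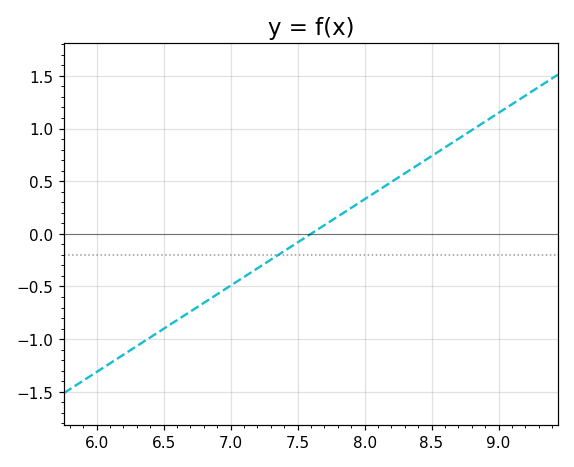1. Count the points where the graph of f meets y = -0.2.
1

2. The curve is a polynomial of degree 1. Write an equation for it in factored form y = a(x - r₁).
y = 0.82(x - 7.6)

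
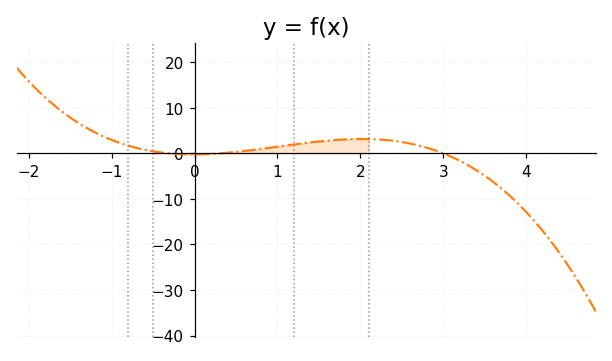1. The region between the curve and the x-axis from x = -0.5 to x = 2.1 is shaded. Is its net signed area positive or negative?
positive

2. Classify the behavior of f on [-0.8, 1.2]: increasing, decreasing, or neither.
neither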